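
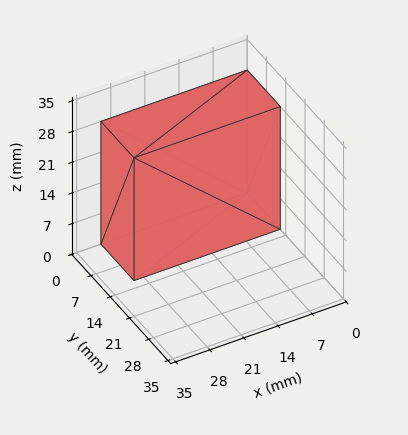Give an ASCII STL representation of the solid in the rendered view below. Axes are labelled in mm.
Reading the render: the shape is a rectangular box, roughly 30 × 12 mm footprint and 28 mm tall (dimensions read to the nearest mm from the axis ticks). For the STL, each face is triangulated and given an outward normal.

solid part
  facet normal 0.0000 0.0000 -1.0000
    outer loop
      vertex 30.000 12.000 0.000
      vertex 30.000 0.000 0.000
      vertex 0.000 0.000 0.000
    endloop
  endfacet
  facet normal 0.0000 0.0000 -1.0000
    outer loop
      vertex 0.000 12.000 0.000
      vertex 30.000 12.000 0.000
      vertex 0.000 0.000 0.000
    endloop
  endfacet
  facet normal 0.0000 0.0000 1.0000
    outer loop
      vertex 0.000 0.000 28.000
      vertex 30.000 0.000 28.000
      vertex 30.000 12.000 28.000
    endloop
  endfacet
  facet normal 0.0000 0.0000 1.0000
    outer loop
      vertex 0.000 0.000 28.000
      vertex 30.000 12.000 28.000
      vertex 0.000 12.000 28.000
    endloop
  endfacet
  facet normal 0.0000 -1.0000 0.0000
    outer loop
      vertex 0.000 0.000 0.000
      vertex 30.000 0.000 0.000
      vertex 30.000 0.000 28.000
    endloop
  endfacet
  facet normal 0.0000 -1.0000 0.0000
    outer loop
      vertex 0.000 0.000 0.000
      vertex 30.000 0.000 28.000
      vertex 0.000 0.000 28.000
    endloop
  endfacet
  facet normal 0.0000 1.0000 0.0000
    outer loop
      vertex 30.000 12.000 28.000
      vertex 30.000 12.000 0.000
      vertex 0.000 12.000 0.000
    endloop
  endfacet
  facet normal 0.0000 1.0000 0.0000
    outer loop
      vertex 0.000 12.000 28.000
      vertex 30.000 12.000 28.000
      vertex 0.000 12.000 0.000
    endloop
  endfacet
  facet normal -1.0000 0.0000 0.0000
    outer loop
      vertex 0.000 12.000 28.000
      vertex 0.000 12.000 0.000
      vertex 0.000 0.000 0.000
    endloop
  endfacet
  facet normal -1.0000 0.0000 0.0000
    outer loop
      vertex 0.000 0.000 28.000
      vertex 0.000 12.000 28.000
      vertex 0.000 0.000 0.000
    endloop
  endfacet
  facet normal 1.0000 0.0000 0.0000
    outer loop
      vertex 30.000 0.000 0.000
      vertex 30.000 12.000 0.000
      vertex 30.000 12.000 28.000
    endloop
  endfacet
  facet normal 1.0000 0.0000 0.0000
    outer loop
      vertex 30.000 0.000 0.000
      vertex 30.000 12.000 28.000
      vertex 30.000 0.000 28.000
    endloop
  endfacet
endsolid part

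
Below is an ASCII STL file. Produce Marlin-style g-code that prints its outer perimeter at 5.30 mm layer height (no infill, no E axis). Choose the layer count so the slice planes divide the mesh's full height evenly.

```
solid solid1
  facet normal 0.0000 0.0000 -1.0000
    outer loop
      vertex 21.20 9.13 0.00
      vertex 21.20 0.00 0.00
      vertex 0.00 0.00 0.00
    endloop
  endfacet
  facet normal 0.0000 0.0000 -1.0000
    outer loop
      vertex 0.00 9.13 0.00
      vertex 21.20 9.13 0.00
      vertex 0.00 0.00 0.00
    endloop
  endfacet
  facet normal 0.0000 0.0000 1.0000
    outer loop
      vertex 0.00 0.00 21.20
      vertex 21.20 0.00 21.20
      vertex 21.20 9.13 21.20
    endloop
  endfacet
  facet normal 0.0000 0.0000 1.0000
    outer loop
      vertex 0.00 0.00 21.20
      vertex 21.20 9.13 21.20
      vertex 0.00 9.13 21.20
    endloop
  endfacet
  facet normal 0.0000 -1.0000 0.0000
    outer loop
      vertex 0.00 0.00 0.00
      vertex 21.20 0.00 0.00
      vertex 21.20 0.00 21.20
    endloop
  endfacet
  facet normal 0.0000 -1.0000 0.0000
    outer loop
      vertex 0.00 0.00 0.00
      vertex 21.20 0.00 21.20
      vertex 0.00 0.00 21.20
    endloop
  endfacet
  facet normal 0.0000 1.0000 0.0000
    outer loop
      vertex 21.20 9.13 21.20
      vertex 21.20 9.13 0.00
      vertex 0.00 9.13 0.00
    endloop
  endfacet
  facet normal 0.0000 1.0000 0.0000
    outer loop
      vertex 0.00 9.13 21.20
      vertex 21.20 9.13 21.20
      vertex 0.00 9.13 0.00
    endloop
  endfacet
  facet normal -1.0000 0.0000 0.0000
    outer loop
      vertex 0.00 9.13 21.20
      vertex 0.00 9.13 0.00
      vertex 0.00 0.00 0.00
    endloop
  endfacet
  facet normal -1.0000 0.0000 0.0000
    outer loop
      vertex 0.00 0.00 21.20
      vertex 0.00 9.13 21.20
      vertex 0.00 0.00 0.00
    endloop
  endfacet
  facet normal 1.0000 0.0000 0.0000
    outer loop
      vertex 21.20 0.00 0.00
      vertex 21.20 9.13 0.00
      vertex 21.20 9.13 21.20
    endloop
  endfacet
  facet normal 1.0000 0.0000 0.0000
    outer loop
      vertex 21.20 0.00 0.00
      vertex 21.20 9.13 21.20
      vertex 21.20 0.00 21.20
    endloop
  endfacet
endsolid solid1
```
; perimeter-only toolpath
G21 ; units = mm
G90 ; absolute positioning
G28 ; home
; layer 1
G0 Z5.30
G0 X0.00 Y0.00
G1 X21.20 Y0.00
G1 X21.20 Y9.13
G1 X0.00 Y9.13
G1 X0.00 Y0.00
; layer 2
G0 Z10.60
G0 X0.00 Y0.00
G1 X21.20 Y0.00
G1 X21.20 Y9.13
G1 X0.00 Y9.13
G1 X0.00 Y0.00
; layer 3
G0 Z15.90
G0 X0.00 Y0.00
G1 X21.20 Y0.00
G1 X21.20 Y9.13
G1 X0.00 Y9.13
G1 X0.00 Y0.00
; layer 4
G0 Z21.20
G0 X0.00 Y0.00
G1 X21.20 Y0.00
G1 X21.20 Y9.13
G1 X0.00 Y9.13
G1 X0.00 Y0.00
M2 ; end

The solid is a rectangular box, roughly 21.2 × 9.13 mm footprint and 21.2 mm tall. Slicing at Δz = 5.30 mm — 4 equal slices spanning the solid's height, so layer i sits at z = i·h/4 — gives 4 non-empty perimeters. Each is a 4-segment closed polygon; G0 lifts to the layer z and rapids to the start vertex, then G1 traces the edges.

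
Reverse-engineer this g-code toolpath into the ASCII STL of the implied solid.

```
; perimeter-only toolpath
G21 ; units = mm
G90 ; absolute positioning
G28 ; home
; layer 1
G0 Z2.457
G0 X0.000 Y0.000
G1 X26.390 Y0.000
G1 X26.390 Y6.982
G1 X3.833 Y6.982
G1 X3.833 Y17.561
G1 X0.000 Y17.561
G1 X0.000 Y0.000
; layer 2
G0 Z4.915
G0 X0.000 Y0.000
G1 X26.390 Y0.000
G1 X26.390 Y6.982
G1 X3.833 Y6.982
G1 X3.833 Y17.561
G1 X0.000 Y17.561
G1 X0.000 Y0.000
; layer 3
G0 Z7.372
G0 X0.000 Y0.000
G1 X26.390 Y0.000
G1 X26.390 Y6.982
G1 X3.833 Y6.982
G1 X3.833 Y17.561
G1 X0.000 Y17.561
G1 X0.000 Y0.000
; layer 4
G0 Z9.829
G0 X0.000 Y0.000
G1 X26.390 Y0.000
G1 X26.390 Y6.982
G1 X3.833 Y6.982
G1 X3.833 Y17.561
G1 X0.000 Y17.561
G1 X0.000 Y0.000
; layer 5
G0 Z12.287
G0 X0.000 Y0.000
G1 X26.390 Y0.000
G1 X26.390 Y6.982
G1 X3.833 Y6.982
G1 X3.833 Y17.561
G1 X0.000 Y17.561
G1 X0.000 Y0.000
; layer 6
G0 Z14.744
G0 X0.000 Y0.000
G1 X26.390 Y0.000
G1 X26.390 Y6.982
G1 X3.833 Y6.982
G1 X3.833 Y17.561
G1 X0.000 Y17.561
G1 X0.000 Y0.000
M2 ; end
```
solid part
  facet normal 0.0000 0.0000 -1.0000
    outer loop
      vertex 26.390 6.982 0.000
      vertex 26.390 0.000 0.000
      vertex 0.000 0.000 0.000
    endloop
  endfacet
  facet normal 0.0000 0.0000 -1.0000
    outer loop
      vertex 3.833 6.982 0.000
      vertex 26.390 6.982 0.000
      vertex 0.000 0.000 0.000
    endloop
  endfacet
  facet normal 0.0000 0.0000 -1.0000
    outer loop
      vertex 3.833 17.561 0.000
      vertex 3.833 6.982 0.000
      vertex 0.000 0.000 0.000
    endloop
  endfacet
  facet normal 0.0000 0.0000 -1.0000
    outer loop
      vertex 0.000 17.561 0.000
      vertex 3.833 17.561 0.000
      vertex 0.000 0.000 0.000
    endloop
  endfacet
  facet normal 0.0000 0.0000 1.0000
    outer loop
      vertex 0.000 0.000 14.744
      vertex 26.390 0.000 14.744
      vertex 26.390 6.982 14.744
    endloop
  endfacet
  facet normal 0.0000 0.0000 1.0000
    outer loop
      vertex 0.000 0.000 14.744
      vertex 26.390 6.982 14.744
      vertex 3.833 6.982 14.744
    endloop
  endfacet
  facet normal 0.0000 0.0000 1.0000
    outer loop
      vertex 0.000 0.000 14.744
      vertex 3.833 6.982 14.744
      vertex 3.833 17.561 14.744
    endloop
  endfacet
  facet normal 0.0000 0.0000 1.0000
    outer loop
      vertex 0.000 0.000 14.744
      vertex 3.833 17.561 14.744
      vertex 0.000 17.561 14.744
    endloop
  endfacet
  facet normal 0.0000 -1.0000 0.0000
    outer loop
      vertex 0.000 0.000 0.000
      vertex 26.390 0.000 0.000
      vertex 26.390 0.000 14.744
    endloop
  endfacet
  facet normal 0.0000 -1.0000 0.0000
    outer loop
      vertex 0.000 0.000 0.000
      vertex 26.390 0.000 14.744
      vertex 0.000 0.000 14.744
    endloop
  endfacet
  facet normal 1.0000 0.0000 0.0000
    outer loop
      vertex 26.390 0.000 0.000
      vertex 26.390 6.982 0.000
      vertex 26.390 6.982 14.744
    endloop
  endfacet
  facet normal 1.0000 0.0000 0.0000
    outer loop
      vertex 26.390 0.000 0.000
      vertex 26.390 6.982 14.744
      vertex 26.390 0.000 14.744
    endloop
  endfacet
  facet normal 0.0000 1.0000 0.0000
    outer loop
      vertex 26.390 6.982 0.000
      vertex 3.833 6.982 0.000
      vertex 3.833 6.982 14.744
    endloop
  endfacet
  facet normal 0.0000 1.0000 0.0000
    outer loop
      vertex 26.390 6.982 0.000
      vertex 3.833 6.982 14.744
      vertex 26.390 6.982 14.744
    endloop
  endfacet
  facet normal 1.0000 0.0000 0.0000
    outer loop
      vertex 3.833 6.982 0.000
      vertex 3.833 17.561 0.000
      vertex 3.833 17.561 14.744
    endloop
  endfacet
  facet normal 1.0000 0.0000 0.0000
    outer loop
      vertex 3.833 6.982 0.000
      vertex 3.833 17.561 14.744
      vertex 3.833 6.982 14.744
    endloop
  endfacet
  facet normal 0.0000 1.0000 0.0000
    outer loop
      vertex 3.833 17.561 0.000
      vertex 0.000 17.561 0.000
      vertex 0.000 17.561 14.744
    endloop
  endfacet
  facet normal 0.0000 1.0000 0.0000
    outer loop
      vertex 3.833 17.561 0.000
      vertex 0.000 17.561 14.744
      vertex 3.833 17.561 14.744
    endloop
  endfacet
  facet normal -1.0000 0.0000 0.0000
    outer loop
      vertex 0.000 17.561 0.000
      vertex 0.000 0.000 0.000
      vertex 0.000 0.000 14.744
    endloop
  endfacet
  facet normal -1.0000 0.0000 0.0000
    outer loop
      vertex 0.000 17.561 0.000
      vertex 0.000 0.000 14.744
      vertex 0.000 17.561 14.744
    endloop
  endfacet
endsolid part

The G0 Z moves step by Δz≈2.457 mm. Every layer's G1 loop is the same polygon, so the solid is a straight extrusion of it from z=0 to z≈14.7. Closing with flat bottom and top caps and triangulating gives 20 facets — an L-shaped prism: outer 26.4 × 17.6 mm, arm thicknesses ≈ 6.98 mm (horizontal) and 3.83 mm (vertical), extruded 14.7 mm in z.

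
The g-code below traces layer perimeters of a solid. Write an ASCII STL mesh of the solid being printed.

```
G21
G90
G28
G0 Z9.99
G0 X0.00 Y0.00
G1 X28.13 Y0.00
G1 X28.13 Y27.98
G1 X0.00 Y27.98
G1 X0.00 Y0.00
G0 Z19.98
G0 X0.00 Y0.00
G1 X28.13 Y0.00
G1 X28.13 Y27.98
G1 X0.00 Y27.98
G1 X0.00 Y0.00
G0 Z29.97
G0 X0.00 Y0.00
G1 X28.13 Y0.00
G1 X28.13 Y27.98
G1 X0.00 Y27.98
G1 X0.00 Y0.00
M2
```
solid part
  facet normal 0.0000 0.0000 -1.0000
    outer loop
      vertex 28.13 27.98 0.00
      vertex 28.13 0.00 0.00
      vertex 0.00 0.00 0.00
    endloop
  endfacet
  facet normal 0.0000 0.0000 -1.0000
    outer loop
      vertex 0.00 27.98 0.00
      vertex 28.13 27.98 0.00
      vertex 0.00 0.00 0.00
    endloop
  endfacet
  facet normal 0.0000 0.0000 1.0000
    outer loop
      vertex 0.00 0.00 29.97
      vertex 28.13 0.00 29.97
      vertex 28.13 27.98 29.97
    endloop
  endfacet
  facet normal 0.0000 0.0000 1.0000
    outer loop
      vertex 0.00 0.00 29.97
      vertex 28.13 27.98 29.97
      vertex 0.00 27.98 29.97
    endloop
  endfacet
  facet normal 0.0000 -1.0000 0.0000
    outer loop
      vertex 0.00 0.00 0.00
      vertex 28.13 0.00 0.00
      vertex 28.13 0.00 29.97
    endloop
  endfacet
  facet normal 0.0000 -1.0000 0.0000
    outer loop
      vertex 0.00 0.00 0.00
      vertex 28.13 0.00 29.97
      vertex 0.00 0.00 29.97
    endloop
  endfacet
  facet normal 0.0000 1.0000 0.0000
    outer loop
      vertex 28.13 27.98 29.97
      vertex 28.13 27.98 0.00
      vertex 0.00 27.98 0.00
    endloop
  endfacet
  facet normal 0.0000 1.0000 0.0000
    outer loop
      vertex 0.00 27.98 29.97
      vertex 28.13 27.98 29.97
      vertex 0.00 27.98 0.00
    endloop
  endfacet
  facet normal -1.0000 0.0000 0.0000
    outer loop
      vertex 0.00 27.98 29.97
      vertex 0.00 27.98 0.00
      vertex 0.00 0.00 0.00
    endloop
  endfacet
  facet normal -1.0000 0.0000 0.0000
    outer loop
      vertex 0.00 0.00 29.97
      vertex 0.00 27.98 29.97
      vertex 0.00 0.00 0.00
    endloop
  endfacet
  facet normal 1.0000 0.0000 0.0000
    outer loop
      vertex 28.13 0.00 0.00
      vertex 28.13 27.98 0.00
      vertex 28.13 27.98 29.97
    endloop
  endfacet
  facet normal 1.0000 0.0000 0.0000
    outer loop
      vertex 28.13 0.00 0.00
      vertex 28.13 27.98 29.97
      vertex 28.13 0.00 29.97
    endloop
  endfacet
endsolid part

The G0 Z moves step by Δz≈9.99 mm. Every layer's G1 loop is the same polygon, so the solid is a straight extrusion of it from z=0 to z≈30. Closing with flat bottom and top caps and triangulating gives 12 facets — a rectangular box, roughly 28.1 × 28 mm footprint and 30 mm tall.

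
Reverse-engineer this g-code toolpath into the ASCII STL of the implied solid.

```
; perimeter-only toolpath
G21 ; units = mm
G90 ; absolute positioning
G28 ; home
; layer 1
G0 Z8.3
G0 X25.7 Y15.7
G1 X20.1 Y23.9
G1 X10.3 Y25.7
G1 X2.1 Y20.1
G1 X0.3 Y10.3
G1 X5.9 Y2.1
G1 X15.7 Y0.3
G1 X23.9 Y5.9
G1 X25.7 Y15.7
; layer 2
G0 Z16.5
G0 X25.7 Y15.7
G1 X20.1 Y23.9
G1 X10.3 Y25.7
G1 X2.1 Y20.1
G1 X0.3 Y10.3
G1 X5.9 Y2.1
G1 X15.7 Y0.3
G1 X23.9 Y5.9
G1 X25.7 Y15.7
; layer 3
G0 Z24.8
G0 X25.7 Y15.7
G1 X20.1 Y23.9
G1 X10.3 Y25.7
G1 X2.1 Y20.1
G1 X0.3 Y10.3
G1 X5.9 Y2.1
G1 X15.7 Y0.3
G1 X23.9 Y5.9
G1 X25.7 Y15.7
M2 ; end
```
solid part
  facet normal 0.0000 0.0000 -1.0000
    outer loop
      vertex 10.3 25.7 0.0
      vertex 20.1 23.9 0.0
      vertex 25.7 15.7 0.0
    endloop
  endfacet
  facet normal 0.0000 0.0000 -1.0000
    outer loop
      vertex 2.1 20.1 0.0
      vertex 10.3 25.7 0.0
      vertex 25.7 15.7 0.0
    endloop
  endfacet
  facet normal 0.0000 0.0000 -1.0000
    outer loop
      vertex 0.3 10.3 0.0
      vertex 2.1 20.1 0.0
      vertex 25.7 15.7 0.0
    endloop
  endfacet
  facet normal 0.0000 0.0000 -1.0000
    outer loop
      vertex 5.9 2.1 0.0
      vertex 0.3 10.3 0.0
      vertex 25.7 15.7 0.0
    endloop
  endfacet
  facet normal 0.0000 0.0000 -1.0000
    outer loop
      vertex 15.7 0.3 0.0
      vertex 5.9 2.1 0.0
      vertex 25.7 15.7 0.0
    endloop
  endfacet
  facet normal 0.0000 0.0000 -1.0000
    outer loop
      vertex 23.9 5.9 0.0
      vertex 15.7 0.3 0.0
      vertex 25.7 15.7 0.0
    endloop
  endfacet
  facet normal 0.0000 0.0000 1.0000
    outer loop
      vertex 25.7 15.7 24.8
      vertex 20.1 23.9 24.8
      vertex 10.3 25.7 24.8
    endloop
  endfacet
  facet normal 0.0000 0.0000 1.0000
    outer loop
      vertex 25.7 15.7 24.8
      vertex 10.3 25.7 24.8
      vertex 2.1 20.1 24.8
    endloop
  endfacet
  facet normal 0.0000 0.0000 1.0000
    outer loop
      vertex 25.7 15.7 24.8
      vertex 2.1 20.1 24.8
      vertex 0.3 10.3 24.8
    endloop
  endfacet
  facet normal 0.0000 0.0000 1.0000
    outer loop
      vertex 25.7 15.7 24.8
      vertex 0.3 10.3 24.8
      vertex 5.9 2.1 24.8
    endloop
  endfacet
  facet normal 0.0000 0.0000 1.0000
    outer loop
      vertex 25.7 15.7 24.8
      vertex 5.9 2.1 24.8
      vertex 15.7 0.3 24.8
    endloop
  endfacet
  facet normal 0.0000 0.0000 1.0000
    outer loop
      vertex 25.7 15.7 24.8
      vertex 15.7 0.3 24.8
      vertex 23.9 5.9 24.8
    endloop
  endfacet
  facet normal 0.8258 0.5640 0.0000
    outer loop
      vertex 25.7 15.7 0.0
      vertex 20.1 23.9 0.0
      vertex 20.1 23.9 24.8
    endloop
  endfacet
  facet normal 0.8258 0.5640 0.0000
    outer loop
      vertex 25.7 15.7 0.0
      vertex 20.1 23.9 24.8
      vertex 25.7 15.7 24.8
    endloop
  endfacet
  facet normal 0.1807 0.9835 0.0000
    outer loop
      vertex 20.1 23.9 0.0
      vertex 10.3 25.7 0.0
      vertex 10.3 25.7 24.8
    endloop
  endfacet
  facet normal 0.1807 0.9835 0.0000
    outer loop
      vertex 20.1 23.9 0.0
      vertex 10.3 25.7 24.8
      vertex 20.1 23.9 24.8
    endloop
  endfacet
  facet normal -0.5640 0.8258 0.0000
    outer loop
      vertex 10.3 25.7 0.0
      vertex 2.1 20.1 0.0
      vertex 2.1 20.1 24.8
    endloop
  endfacet
  facet normal -0.5640 0.8258 0.0000
    outer loop
      vertex 10.3 25.7 0.0
      vertex 2.1 20.1 24.8
      vertex 10.3 25.7 24.8
    endloop
  endfacet
  facet normal -0.9835 0.1807 0.0000
    outer loop
      vertex 2.1 20.1 0.0
      vertex 0.3 10.3 0.0
      vertex 0.3 10.3 24.8
    endloop
  endfacet
  facet normal -0.9835 0.1807 0.0000
    outer loop
      vertex 2.1 20.1 0.0
      vertex 0.3 10.3 24.8
      vertex 2.1 20.1 24.8
    endloop
  endfacet
  facet normal -0.8258 -0.5640 0.0000
    outer loop
      vertex 0.3 10.3 0.0
      vertex 5.9 2.1 0.0
      vertex 5.9 2.1 24.8
    endloop
  endfacet
  facet normal -0.8258 -0.5640 0.0000
    outer loop
      vertex 0.3 10.3 0.0
      vertex 5.9 2.1 24.8
      vertex 0.3 10.3 24.8
    endloop
  endfacet
  facet normal -0.1807 -0.9835 0.0000
    outer loop
      vertex 5.9 2.1 0.0
      vertex 15.7 0.3 0.0
      vertex 15.7 0.3 24.8
    endloop
  endfacet
  facet normal -0.1807 -0.9835 0.0000
    outer loop
      vertex 5.9 2.1 0.0
      vertex 15.7 0.3 24.8
      vertex 5.9 2.1 24.8
    endloop
  endfacet
  facet normal 0.5640 -0.8258 0.0000
    outer loop
      vertex 15.7 0.3 0.0
      vertex 23.9 5.9 0.0
      vertex 23.9 5.9 24.8
    endloop
  endfacet
  facet normal 0.5640 -0.8258 0.0000
    outer loop
      vertex 15.7 0.3 0.0
      vertex 23.9 5.9 24.8
      vertex 15.7 0.3 24.8
    endloop
  endfacet
  facet normal 0.9835 -0.1807 0.0000
    outer loop
      vertex 23.9 5.9 0.0
      vertex 25.7 15.7 0.0
      vertex 25.7 15.7 24.8
    endloop
  endfacet
  facet normal 0.9835 -0.1807 0.0000
    outer loop
      vertex 23.9 5.9 0.0
      vertex 25.7 15.7 24.8
      vertex 23.9 5.9 24.8
    endloop
  endfacet
endsolid part

The G0 Z moves step by Δz≈8.3 mm. Every layer's G1 loop is the same polygon, so the solid is a straight extrusion of it from z=0 to z≈24.8. Closing with flat bottom and top caps and triangulating gives 28 facets — a regular 8-sided prism (a cylinder approximated with 8 flat sides), circumscribed radius ≈ 13 mm, height ≈ 24.8 mm.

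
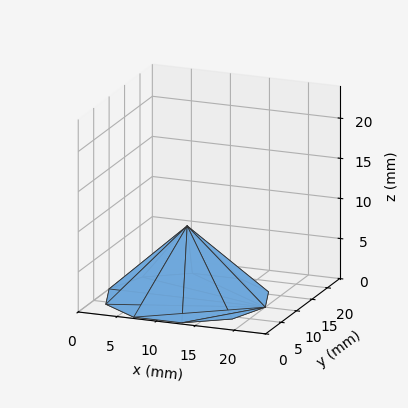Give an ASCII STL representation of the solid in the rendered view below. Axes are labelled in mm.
Reading the render: the shape is a regular 10-sided pyramid, base circumscribed radius ≈ 10 mm, apex at z ≈ 9 mm (dimensions read to the nearest mm from the axis ticks). For the STL, each face is triangulated and given an outward normal.

solid part
  facet normal 0.0000 0.0000 -1.0000
    outer loop
      vertex 13.09 19.51 0.00
      vertex 18.09 15.88 0.00
      vertex 20.00 10.00 0.00
    endloop
  endfacet
  facet normal 0.0000 0.0000 -1.0000
    outer loop
      vertex 6.91 19.51 0.00
      vertex 13.09 19.51 0.00
      vertex 20.00 10.00 0.00
    endloop
  endfacet
  facet normal 0.0000 0.0000 -1.0000
    outer loop
      vertex 1.91 15.88 0.00
      vertex 6.91 19.51 0.00
      vertex 20.00 10.00 0.00
    endloop
  endfacet
  facet normal 0.0000 0.0000 -1.0000
    outer loop
      vertex 0.00 10.00 0.00
      vertex 1.91 15.88 0.00
      vertex 20.00 10.00 0.00
    endloop
  endfacet
  facet normal 0.0000 0.0000 -1.0000
    outer loop
      vertex 1.91 4.12 0.00
      vertex 0.00 10.00 0.00
      vertex 20.00 10.00 0.00
    endloop
  endfacet
  facet normal 0.0000 0.0000 -1.0000
    outer loop
      vertex 6.91 0.49 0.00
      vertex 1.91 4.12 0.00
      vertex 20.00 10.00 0.00
    endloop
  endfacet
  facet normal 0.0000 0.0000 -1.0000
    outer loop
      vertex 13.09 0.49 0.00
      vertex 6.91 0.49 0.00
      vertex 20.00 10.00 0.00
    endloop
  endfacet
  facet normal 0.0000 0.0000 -1.0000
    outer loop
      vertex 18.09 4.12 0.00
      vertex 13.09 0.49 0.00
      vertex 20.00 10.00 0.00
    endloop
  endfacet
  facet normal 0.6537 0.2123 0.7263
    outer loop
      vertex 20.00 10.00 0.00
      vertex 18.09 15.88 0.00
      vertex 10.00 10.00 9.00
    endloop
  endfacet
  facet normal 0.4038 0.5562 0.7264
    outer loop
      vertex 18.09 15.88 0.00
      vertex 13.09 19.51 0.00
      vertex 10.00 10.00 9.00
    endloop
  endfacet
  facet normal 0.0000 0.6874 0.7263
    outer loop
      vertex 13.09 19.51 0.00
      vertex 6.91 19.51 0.00
      vertex 10.00 10.00 9.00
    endloop
  endfacet
  facet normal -0.4038 0.5562 0.7264
    outer loop
      vertex 6.91 19.51 0.00
      vertex 1.91 15.88 0.00
      vertex 10.00 10.00 9.00
    endloop
  endfacet
  facet normal -0.6537 0.2123 0.7263
    outer loop
      vertex 1.91 15.88 0.00
      vertex 0.00 10.00 0.00
      vertex 10.00 10.00 9.00
    endloop
  endfacet
  facet normal -0.6537 -0.2123 0.7263
    outer loop
      vertex 0.00 10.00 0.00
      vertex 1.91 4.12 0.00
      vertex 10.00 10.00 9.00
    endloop
  endfacet
  facet normal -0.4038 -0.5562 0.7264
    outer loop
      vertex 1.91 4.12 0.00
      vertex 6.91 0.49 0.00
      vertex 10.00 10.00 9.00
    endloop
  endfacet
  facet normal 0.0000 -0.6874 0.7263
    outer loop
      vertex 6.91 0.49 0.00
      vertex 13.09 0.49 0.00
      vertex 10.00 10.00 9.00
    endloop
  endfacet
  facet normal 0.4038 -0.5562 0.7264
    outer loop
      vertex 13.09 0.49 0.00
      vertex 18.09 4.12 0.00
      vertex 10.00 10.00 9.00
    endloop
  endfacet
  facet normal 0.6537 -0.2123 0.7263
    outer loop
      vertex 18.09 4.12 0.00
      vertex 20.00 10.00 0.00
      vertex 10.00 10.00 9.00
    endloop
  endfacet
endsolid part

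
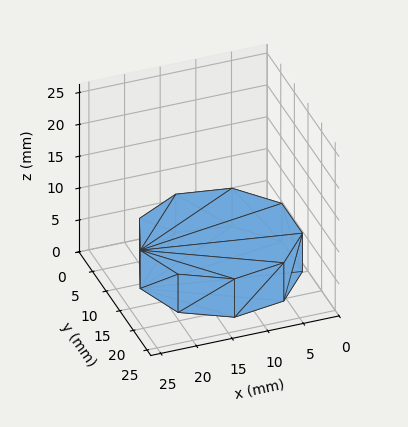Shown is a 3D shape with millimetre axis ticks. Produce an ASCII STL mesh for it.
Reading the render: the shape is a regular 9-sided prism (a cylinder approximated with 9 flat sides), circumscribed radius ≈ 11 mm, height ≈ 6 mm (dimensions read to the nearest mm from the axis ticks). For the STL, each face is triangulated and given an outward normal.

solid part
  facet normal 0.0000 0.0000 -1.0000
    outer loop
      vertex 12.9 21.8 0.0
      vertex 19.4 18.1 0.0
      vertex 22.0 11.0 0.0
    endloop
  endfacet
  facet normal 0.0000 0.0000 -1.0000
    outer loop
      vertex 5.5 20.5 0.0
      vertex 12.9 21.8 0.0
      vertex 22.0 11.0 0.0
    endloop
  endfacet
  facet normal 0.0000 0.0000 -1.0000
    outer loop
      vertex 0.7 14.8 0.0
      vertex 5.5 20.5 0.0
      vertex 22.0 11.0 0.0
    endloop
  endfacet
  facet normal 0.0000 0.0000 -1.0000
    outer loop
      vertex 0.7 7.2 0.0
      vertex 0.7 14.8 0.0
      vertex 22.0 11.0 0.0
    endloop
  endfacet
  facet normal 0.0000 0.0000 -1.0000
    outer loop
      vertex 5.5 1.5 0.0
      vertex 0.7 7.2 0.0
      vertex 22.0 11.0 0.0
    endloop
  endfacet
  facet normal 0.0000 0.0000 -1.0000
    outer loop
      vertex 12.9 0.2 0.0
      vertex 5.5 1.5 0.0
      vertex 22.0 11.0 0.0
    endloop
  endfacet
  facet normal 0.0000 0.0000 -1.0000
    outer loop
      vertex 19.4 3.9 0.0
      vertex 12.9 0.2 0.0
      vertex 22.0 11.0 0.0
    endloop
  endfacet
  facet normal 0.0000 0.0000 1.0000
    outer loop
      vertex 22.0 11.0 6.0
      vertex 19.4 18.1 6.0
      vertex 12.9 21.8 6.0
    endloop
  endfacet
  facet normal 0.0000 0.0000 1.0000
    outer loop
      vertex 22.0 11.0 6.0
      vertex 12.9 21.8 6.0
      vertex 5.5 20.5 6.0
    endloop
  endfacet
  facet normal 0.0000 0.0000 1.0000
    outer loop
      vertex 22.0 11.0 6.0
      vertex 5.5 20.5 6.0
      vertex 0.7 14.8 6.0
    endloop
  endfacet
  facet normal 0.0000 0.0000 1.0000
    outer loop
      vertex 22.0 11.0 6.0
      vertex 0.7 14.8 6.0
      vertex 0.7 7.2 6.0
    endloop
  endfacet
  facet normal 0.0000 0.0000 1.0000
    outer loop
      vertex 22.0 11.0 6.0
      vertex 0.7 7.2 6.0
      vertex 5.5 1.5 6.0
    endloop
  endfacet
  facet normal 0.0000 0.0000 1.0000
    outer loop
      vertex 22.0 11.0 6.0
      vertex 5.5 1.5 6.0
      vertex 12.9 0.2 6.0
    endloop
  endfacet
  facet normal 0.0000 0.0000 1.0000
    outer loop
      vertex 22.0 11.0 6.0
      vertex 12.9 0.2 6.0
      vertex 19.4 3.9 6.0
    endloop
  endfacet
  facet normal 0.9390 0.3439 0.0000
    outer loop
      vertex 22.0 11.0 0.0
      vertex 19.4 18.1 0.0
      vertex 19.4 18.1 6.0
    endloop
  endfacet
  facet normal 0.9390 0.3439 0.0000
    outer loop
      vertex 22.0 11.0 0.0
      vertex 19.4 18.1 6.0
      vertex 22.0 11.0 6.0
    endloop
  endfacet
  facet normal 0.4947 0.8691 0.0000
    outer loop
      vertex 19.4 18.1 0.0
      vertex 12.9 21.8 0.0
      vertex 12.9 21.8 6.0
    endloop
  endfacet
  facet normal 0.4947 0.8691 0.0000
    outer loop
      vertex 19.4 18.1 0.0
      vertex 12.9 21.8 6.0
      vertex 19.4 18.1 6.0
    endloop
  endfacet
  facet normal -0.1730 0.9849 0.0000
    outer loop
      vertex 12.9 21.8 0.0
      vertex 5.5 20.5 0.0
      vertex 5.5 20.5 6.0
    endloop
  endfacet
  facet normal -0.1730 0.9849 0.0000
    outer loop
      vertex 12.9 21.8 0.0
      vertex 5.5 20.5 6.0
      vertex 12.9 21.8 6.0
    endloop
  endfacet
  facet normal -0.7649 0.6441 0.0000
    outer loop
      vertex 5.5 20.5 0.0
      vertex 0.7 14.8 0.0
      vertex 0.7 14.8 6.0
    endloop
  endfacet
  facet normal -0.7649 0.6441 0.0000
    outer loop
      vertex 5.5 20.5 0.0
      vertex 0.7 14.8 6.0
      vertex 5.5 20.5 6.0
    endloop
  endfacet
  facet normal -1.0000 0.0000 0.0000
    outer loop
      vertex 0.7 14.8 0.0
      vertex 0.7 7.2 0.0
      vertex 0.7 7.2 6.0
    endloop
  endfacet
  facet normal -1.0000 0.0000 0.0000
    outer loop
      vertex 0.7 14.8 0.0
      vertex 0.7 7.2 6.0
      vertex 0.7 14.8 6.0
    endloop
  endfacet
  facet normal -0.7649 -0.6441 0.0000
    outer loop
      vertex 0.7 7.2 0.0
      vertex 5.5 1.5 0.0
      vertex 5.5 1.5 6.0
    endloop
  endfacet
  facet normal -0.7649 -0.6441 0.0000
    outer loop
      vertex 0.7 7.2 0.0
      vertex 5.5 1.5 6.0
      vertex 0.7 7.2 6.0
    endloop
  endfacet
  facet normal -0.1730 -0.9849 0.0000
    outer loop
      vertex 5.5 1.5 0.0
      vertex 12.9 0.2 0.0
      vertex 12.9 0.2 6.0
    endloop
  endfacet
  facet normal -0.1730 -0.9849 0.0000
    outer loop
      vertex 5.5 1.5 0.0
      vertex 12.9 0.2 6.0
      vertex 5.5 1.5 6.0
    endloop
  endfacet
  facet normal 0.4947 -0.8691 0.0000
    outer loop
      vertex 12.9 0.2 0.0
      vertex 19.4 3.9 0.0
      vertex 19.4 3.9 6.0
    endloop
  endfacet
  facet normal 0.4947 -0.8691 0.0000
    outer loop
      vertex 12.9 0.2 0.0
      vertex 19.4 3.9 6.0
      vertex 12.9 0.2 6.0
    endloop
  endfacet
  facet normal 0.9390 -0.3439 0.0000
    outer loop
      vertex 19.4 3.9 0.0
      vertex 22.0 11.0 0.0
      vertex 22.0 11.0 6.0
    endloop
  endfacet
  facet normal 0.9390 -0.3439 0.0000
    outer loop
      vertex 19.4 3.9 0.0
      vertex 22.0 11.0 6.0
      vertex 19.4 3.9 6.0
    endloop
  endfacet
endsolid part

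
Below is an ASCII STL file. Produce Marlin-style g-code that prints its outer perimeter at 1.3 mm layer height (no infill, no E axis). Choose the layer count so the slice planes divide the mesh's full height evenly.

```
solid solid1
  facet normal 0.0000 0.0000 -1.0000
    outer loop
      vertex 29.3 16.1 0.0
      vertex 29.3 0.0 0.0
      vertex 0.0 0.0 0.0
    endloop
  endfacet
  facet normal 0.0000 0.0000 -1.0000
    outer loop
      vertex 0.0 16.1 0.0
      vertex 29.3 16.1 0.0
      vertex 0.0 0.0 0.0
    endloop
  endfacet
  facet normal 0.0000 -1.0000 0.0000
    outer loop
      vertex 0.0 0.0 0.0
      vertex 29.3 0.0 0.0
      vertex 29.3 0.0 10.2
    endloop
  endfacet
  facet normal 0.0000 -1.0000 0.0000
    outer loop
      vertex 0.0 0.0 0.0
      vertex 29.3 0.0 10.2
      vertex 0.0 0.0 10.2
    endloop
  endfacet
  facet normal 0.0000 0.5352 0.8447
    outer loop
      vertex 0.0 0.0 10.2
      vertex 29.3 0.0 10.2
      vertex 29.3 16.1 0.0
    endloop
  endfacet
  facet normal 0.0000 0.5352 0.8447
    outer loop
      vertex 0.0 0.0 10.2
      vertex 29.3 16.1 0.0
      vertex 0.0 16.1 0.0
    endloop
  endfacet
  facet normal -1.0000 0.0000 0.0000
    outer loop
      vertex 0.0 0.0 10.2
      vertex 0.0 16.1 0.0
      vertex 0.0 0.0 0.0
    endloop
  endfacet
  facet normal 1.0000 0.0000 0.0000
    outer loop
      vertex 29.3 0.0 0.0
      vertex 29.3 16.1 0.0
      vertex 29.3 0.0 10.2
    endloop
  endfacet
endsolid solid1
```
; perimeter-only toolpath
G21 ; units = mm
G90 ; absolute positioning
G28 ; home
; layer 1
G0 Z1.3
G0 X0.0 Y0.0
G1 X29.3 Y0.0
G1 X29.3 Y14.1
G1 X0.0 Y14.1
G1 X0.0 Y0.0
; layer 2
G0 Z2.5
G0 X0.0 Y0.0
G1 X29.3 Y0.0
G1 X29.3 Y12.1
G1 X0.0 Y12.1
G1 X0.0 Y0.0
; layer 3
G0 Z3.8
G0 X0.0 Y0.0
G1 X29.3 Y0.0
G1 X29.3 Y10.1
G1 X0.0 Y10.1
G1 X0.0 Y0.0
; layer 4
G0 Z5.1
G0 X0.0 Y0.0
G1 X29.3 Y0.0
G1 X29.3 Y8.1
G1 X0.0 Y8.1
G1 X0.0 Y0.0
; layer 5
G0 Z6.4
G0 X0.0 Y0.0
G1 X29.3 Y0.0
G1 X29.3 Y6.0
G1 X0.0 Y6.0
G1 X0.0 Y0.0
; layer 6
G0 Z7.6
G0 X0.0 Y0.0
G1 X29.3 Y0.0
G1 X29.3 Y4.0
G1 X0.0 Y4.0
G1 X0.0 Y0.0
; layer 7
G0 Z8.9
G0 X0.0 Y0.0
G1 X29.3 Y0.0
G1 X29.3 Y2.0
G1 X0.0 Y2.0
G1 X0.0 Y0.0
M2 ; end

The solid is a wedge (ramp): 29.3 × 16.1 mm base, rising to 10.2 mm along the y=0 edge and sloping linearly to z=0 at y=16.1. Slicing at Δz = 1.3 mm — 8 equal slices spanning the solid's height, so layer i sits at z = i·h/8 — gives 7 non-empty perimeters. Each is a 4-segment closed polygon; G0 lifts to the layer z and rapids to the start vertex, then G1 traces the edges. The cross-section shrinks linearly with z (the slice at the apex is degenerate and omitted).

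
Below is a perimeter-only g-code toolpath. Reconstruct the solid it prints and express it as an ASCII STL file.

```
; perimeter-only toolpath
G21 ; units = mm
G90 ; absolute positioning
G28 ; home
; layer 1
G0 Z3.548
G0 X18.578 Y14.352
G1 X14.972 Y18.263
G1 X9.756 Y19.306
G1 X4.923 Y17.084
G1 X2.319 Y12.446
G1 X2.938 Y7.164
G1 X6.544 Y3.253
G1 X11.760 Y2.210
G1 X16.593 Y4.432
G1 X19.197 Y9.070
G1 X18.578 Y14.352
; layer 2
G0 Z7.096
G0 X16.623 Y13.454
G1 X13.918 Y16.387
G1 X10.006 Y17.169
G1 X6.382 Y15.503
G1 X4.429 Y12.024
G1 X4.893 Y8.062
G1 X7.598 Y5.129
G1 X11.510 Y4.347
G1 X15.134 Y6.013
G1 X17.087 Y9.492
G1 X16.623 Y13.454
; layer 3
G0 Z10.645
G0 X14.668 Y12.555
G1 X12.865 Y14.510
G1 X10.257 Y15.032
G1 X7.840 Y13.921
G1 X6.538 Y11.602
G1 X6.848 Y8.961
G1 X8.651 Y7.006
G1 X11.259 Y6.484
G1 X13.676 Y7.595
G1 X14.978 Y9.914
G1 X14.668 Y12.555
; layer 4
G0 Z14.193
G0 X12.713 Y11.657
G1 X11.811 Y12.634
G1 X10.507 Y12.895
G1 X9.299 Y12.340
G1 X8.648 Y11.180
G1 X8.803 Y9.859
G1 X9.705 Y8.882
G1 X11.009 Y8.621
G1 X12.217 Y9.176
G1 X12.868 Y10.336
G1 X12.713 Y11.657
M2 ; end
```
solid part
  facet normal 0.0000 0.0000 -1.0000
    outer loop
      vertex 9.505 21.443 0.000
      vertex 16.025 20.139 0.000
      vertex 20.533 15.251 0.000
    endloop
  endfacet
  facet normal 0.0000 0.0000 -1.0000
    outer loop
      vertex 3.464 18.666 0.000
      vertex 9.505 21.443 0.000
      vertex 20.533 15.251 0.000
    endloop
  endfacet
  facet normal 0.0000 0.0000 -1.0000
    outer loop
      vertex 0.209 12.868 0.000
      vertex 3.464 18.666 0.000
      vertex 20.533 15.251 0.000
    endloop
  endfacet
  facet normal 0.0000 0.0000 -1.0000
    outer loop
      vertex 0.983 6.265 0.000
      vertex 0.209 12.868 0.000
      vertex 20.533 15.251 0.000
    endloop
  endfacet
  facet normal 0.0000 0.0000 -1.0000
    outer loop
      vertex 5.491 1.377 0.000
      vertex 0.983 6.265 0.000
      vertex 20.533 15.251 0.000
    endloop
  endfacet
  facet normal 0.0000 0.0000 -1.0000
    outer loop
      vertex 12.011 0.073 0.000
      vertex 5.491 1.377 0.000
      vertex 20.533 15.251 0.000
    endloop
  endfacet
  facet normal 0.0000 0.0000 -1.0000
    outer loop
      vertex 18.052 2.850 0.000
      vertex 12.011 0.073 0.000
      vertex 20.533 15.251 0.000
    endloop
  endfacet
  facet normal 0.0000 0.0000 -1.0000
    outer loop
      vertex 21.307 8.648 0.000
      vertex 18.052 2.850 0.000
      vertex 20.533 15.251 0.000
    endloop
  endfacet
  facet normal 0.6368 0.5873 0.4996
    outer loop
      vertex 20.533 15.251 0.000
      vertex 16.025 20.139 0.000
      vertex 10.758 10.758 17.741
    endloop
  endfacet
  facet normal 0.1699 0.8494 0.4996
    outer loop
      vertex 16.025 20.139 0.000
      vertex 9.505 21.443 0.000
      vertex 10.758 10.758 17.741
    endloop
  endfacet
  facet normal -0.3618 0.7871 0.4996
    outer loop
      vertex 9.505 21.443 0.000
      vertex 3.464 18.666 0.000
      vertex 10.758 10.758 17.741
    endloop
  endfacet
  facet normal -0.7554 0.4241 0.4996
    outer loop
      vertex 3.464 18.666 0.000
      vertex 0.209 12.868 0.000
      vertex 10.758 10.758 17.741
    endloop
  endfacet
  facet normal -0.8604 -0.1009 0.4996
    outer loop
      vertex 0.209 12.868 0.000
      vertex 0.983 6.265 0.000
      vertex 10.758 10.758 17.741
    endloop
  endfacet
  facet normal -0.6368 -0.5873 0.4996
    outer loop
      vertex 0.983 6.265 0.000
      vertex 5.491 1.377 0.000
      vertex 10.758 10.758 17.741
    endloop
  endfacet
  facet normal -0.1699 -0.8494 0.4996
    outer loop
      vertex 5.491 1.377 0.000
      vertex 12.011 0.073 0.000
      vertex 10.758 10.758 17.741
    endloop
  endfacet
  facet normal 0.3618 -0.7871 0.4996
    outer loop
      vertex 12.011 0.073 0.000
      vertex 18.052 2.850 0.000
      vertex 10.758 10.758 17.741
    endloop
  endfacet
  facet normal 0.7554 -0.4241 0.4996
    outer loop
      vertex 18.052 2.850 0.000
      vertex 21.307 8.648 0.000
      vertex 10.758 10.758 17.741
    endloop
  endfacet
  facet normal 0.8604 0.1009 0.4996
    outer loop
      vertex 21.307 8.648 0.000
      vertex 20.533 15.251 0.000
      vertex 10.758 10.758 17.741
    endloop
  endfacet
endsolid part

The G0 Z moves step by Δz≈3.548 mm. The G1 loops shrink linearly with z, so the solid tapers from its base footprint up to z≈17.7. Closing with a flat bottom cap and the tapered top and triangulating gives 18 facets — a regular 10-sided pyramid, base circumscribed radius ≈ 10.8 mm, apex at z ≈ 17.7 mm.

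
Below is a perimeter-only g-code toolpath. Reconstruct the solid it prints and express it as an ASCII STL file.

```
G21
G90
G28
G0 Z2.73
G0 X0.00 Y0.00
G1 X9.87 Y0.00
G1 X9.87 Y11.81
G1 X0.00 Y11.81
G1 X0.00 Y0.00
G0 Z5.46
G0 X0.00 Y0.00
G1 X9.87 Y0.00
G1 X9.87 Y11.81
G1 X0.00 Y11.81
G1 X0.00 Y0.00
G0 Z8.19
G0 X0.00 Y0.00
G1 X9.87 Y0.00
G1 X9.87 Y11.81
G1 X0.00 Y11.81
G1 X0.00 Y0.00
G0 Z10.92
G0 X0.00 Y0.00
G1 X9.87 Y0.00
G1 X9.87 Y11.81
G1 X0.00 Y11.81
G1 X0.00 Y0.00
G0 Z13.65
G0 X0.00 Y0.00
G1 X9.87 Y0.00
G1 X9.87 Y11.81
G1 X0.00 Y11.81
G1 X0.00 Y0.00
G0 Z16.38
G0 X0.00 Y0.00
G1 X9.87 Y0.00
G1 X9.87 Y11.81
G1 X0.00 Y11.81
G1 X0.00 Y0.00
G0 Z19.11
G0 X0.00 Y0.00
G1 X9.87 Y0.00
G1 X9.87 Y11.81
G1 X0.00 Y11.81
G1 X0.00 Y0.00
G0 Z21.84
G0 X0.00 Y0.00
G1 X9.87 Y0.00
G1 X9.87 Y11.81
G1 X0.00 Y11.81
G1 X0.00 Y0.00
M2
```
solid part
  facet normal 0.0000 0.0000 -1.0000
    outer loop
      vertex 9.87 11.81 0.00
      vertex 9.87 0.00 0.00
      vertex 0.00 0.00 0.00
    endloop
  endfacet
  facet normal 0.0000 0.0000 -1.0000
    outer loop
      vertex 0.00 11.81 0.00
      vertex 9.87 11.81 0.00
      vertex 0.00 0.00 0.00
    endloop
  endfacet
  facet normal 0.0000 0.0000 1.0000
    outer loop
      vertex 0.00 0.00 21.84
      vertex 9.87 0.00 21.84
      vertex 9.87 11.81 21.84
    endloop
  endfacet
  facet normal 0.0000 0.0000 1.0000
    outer loop
      vertex 0.00 0.00 21.84
      vertex 9.87 11.81 21.84
      vertex 0.00 11.81 21.84
    endloop
  endfacet
  facet normal 0.0000 -1.0000 0.0000
    outer loop
      vertex 0.00 0.00 0.00
      vertex 9.87 0.00 0.00
      vertex 9.87 0.00 21.84
    endloop
  endfacet
  facet normal 0.0000 -1.0000 0.0000
    outer loop
      vertex 0.00 0.00 0.00
      vertex 9.87 0.00 21.84
      vertex 0.00 0.00 21.84
    endloop
  endfacet
  facet normal 0.0000 1.0000 0.0000
    outer loop
      vertex 9.87 11.81 21.84
      vertex 9.87 11.81 0.00
      vertex 0.00 11.81 0.00
    endloop
  endfacet
  facet normal 0.0000 1.0000 0.0000
    outer loop
      vertex 0.00 11.81 21.84
      vertex 9.87 11.81 21.84
      vertex 0.00 11.81 0.00
    endloop
  endfacet
  facet normal -1.0000 0.0000 0.0000
    outer loop
      vertex 0.00 11.81 21.84
      vertex 0.00 11.81 0.00
      vertex 0.00 0.00 0.00
    endloop
  endfacet
  facet normal -1.0000 0.0000 0.0000
    outer loop
      vertex 0.00 0.00 21.84
      vertex 0.00 11.81 21.84
      vertex 0.00 0.00 0.00
    endloop
  endfacet
  facet normal 1.0000 0.0000 0.0000
    outer loop
      vertex 9.87 0.00 0.00
      vertex 9.87 11.81 0.00
      vertex 9.87 11.81 21.84
    endloop
  endfacet
  facet normal 1.0000 0.0000 0.0000
    outer loop
      vertex 9.87 0.00 0.00
      vertex 9.87 11.81 21.84
      vertex 9.87 0.00 21.84
    endloop
  endfacet
endsolid part

The G0 Z moves step by Δz≈2.73 mm. Every layer's G1 loop is the same polygon, so the solid is a straight extrusion of it from z=0 to z≈21.8. Closing with flat bottom and top caps and triangulating gives 12 facets — a rectangular box, roughly 9.87 × 11.8 mm footprint and 21.8 mm tall.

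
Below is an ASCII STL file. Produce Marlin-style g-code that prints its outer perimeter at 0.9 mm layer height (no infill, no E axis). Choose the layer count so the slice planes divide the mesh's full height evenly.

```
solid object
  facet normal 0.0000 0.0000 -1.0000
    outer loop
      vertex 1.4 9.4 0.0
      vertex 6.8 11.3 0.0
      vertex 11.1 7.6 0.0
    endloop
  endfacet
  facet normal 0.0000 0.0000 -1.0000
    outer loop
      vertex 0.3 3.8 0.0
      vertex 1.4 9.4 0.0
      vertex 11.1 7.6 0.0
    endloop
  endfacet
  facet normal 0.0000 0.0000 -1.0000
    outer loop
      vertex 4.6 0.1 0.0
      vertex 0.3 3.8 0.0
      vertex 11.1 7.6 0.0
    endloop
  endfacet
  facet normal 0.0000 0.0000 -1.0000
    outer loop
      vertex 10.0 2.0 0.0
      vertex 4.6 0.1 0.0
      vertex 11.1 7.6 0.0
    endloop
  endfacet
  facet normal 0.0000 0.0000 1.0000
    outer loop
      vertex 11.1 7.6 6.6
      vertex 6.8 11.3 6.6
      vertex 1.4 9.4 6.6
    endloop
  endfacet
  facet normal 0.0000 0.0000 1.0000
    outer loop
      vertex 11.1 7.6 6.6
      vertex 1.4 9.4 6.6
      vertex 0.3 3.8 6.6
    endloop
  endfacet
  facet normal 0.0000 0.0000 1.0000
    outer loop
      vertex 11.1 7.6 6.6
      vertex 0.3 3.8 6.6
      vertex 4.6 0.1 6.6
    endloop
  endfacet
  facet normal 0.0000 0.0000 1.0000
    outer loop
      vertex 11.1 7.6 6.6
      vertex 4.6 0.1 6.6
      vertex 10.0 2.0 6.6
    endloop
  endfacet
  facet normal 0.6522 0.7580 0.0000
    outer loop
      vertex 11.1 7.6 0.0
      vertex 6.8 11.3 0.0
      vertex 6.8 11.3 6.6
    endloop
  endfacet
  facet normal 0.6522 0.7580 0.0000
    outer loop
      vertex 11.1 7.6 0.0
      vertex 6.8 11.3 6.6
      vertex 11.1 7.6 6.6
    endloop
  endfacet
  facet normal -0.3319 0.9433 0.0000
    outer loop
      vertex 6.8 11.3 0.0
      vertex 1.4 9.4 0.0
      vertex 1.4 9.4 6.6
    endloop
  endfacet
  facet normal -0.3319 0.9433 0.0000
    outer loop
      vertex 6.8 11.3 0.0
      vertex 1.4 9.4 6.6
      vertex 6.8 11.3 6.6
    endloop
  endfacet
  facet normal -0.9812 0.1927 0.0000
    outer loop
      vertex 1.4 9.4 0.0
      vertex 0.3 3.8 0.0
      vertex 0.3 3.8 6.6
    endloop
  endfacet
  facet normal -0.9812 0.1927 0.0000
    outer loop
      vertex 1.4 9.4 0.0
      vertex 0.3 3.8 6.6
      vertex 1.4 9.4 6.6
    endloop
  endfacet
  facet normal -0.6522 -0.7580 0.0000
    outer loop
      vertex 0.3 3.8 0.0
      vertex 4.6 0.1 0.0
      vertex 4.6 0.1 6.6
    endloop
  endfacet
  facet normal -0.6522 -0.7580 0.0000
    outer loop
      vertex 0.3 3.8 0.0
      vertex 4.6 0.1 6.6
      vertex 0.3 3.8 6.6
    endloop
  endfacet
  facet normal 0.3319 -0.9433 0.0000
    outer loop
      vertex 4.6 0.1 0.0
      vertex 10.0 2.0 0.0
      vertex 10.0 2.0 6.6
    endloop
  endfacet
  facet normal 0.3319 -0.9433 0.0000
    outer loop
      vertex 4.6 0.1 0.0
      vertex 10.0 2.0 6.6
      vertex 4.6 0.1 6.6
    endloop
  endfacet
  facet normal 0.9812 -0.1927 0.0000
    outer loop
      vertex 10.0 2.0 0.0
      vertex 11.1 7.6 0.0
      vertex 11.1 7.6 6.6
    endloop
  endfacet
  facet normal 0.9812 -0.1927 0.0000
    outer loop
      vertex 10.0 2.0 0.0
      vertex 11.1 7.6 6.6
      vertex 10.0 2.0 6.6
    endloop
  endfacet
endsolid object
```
; perimeter-only toolpath
G21 ; units = mm
G90 ; absolute positioning
G28 ; home
; layer 1
G0 Z0.9
G0 X11.1 Y7.6
G1 X6.8 Y11.3
G1 X1.4 Y9.4
G1 X0.3 Y3.8
G1 X4.6 Y0.1
G1 X10.0 Y2.0
G1 X11.1 Y7.6
; layer 2
G0 Z1.9
G0 X11.1 Y7.6
G1 X6.8 Y11.3
G1 X1.4 Y9.4
G1 X0.3 Y3.8
G1 X4.6 Y0.1
G1 X10.0 Y2.0
G1 X11.1 Y7.6
; layer 3
G0 Z2.8
G0 X11.1 Y7.6
G1 X6.8 Y11.3
G1 X1.4 Y9.4
G1 X0.3 Y3.8
G1 X4.6 Y0.1
G1 X10.0 Y2.0
G1 X11.1 Y7.6
; layer 4
G0 Z3.8
G0 X11.1 Y7.6
G1 X6.8 Y11.3
G1 X1.4 Y9.4
G1 X0.3 Y3.8
G1 X4.6 Y0.1
G1 X10.0 Y2.0
G1 X11.1 Y7.6
; layer 5
G0 Z4.7
G0 X11.1 Y7.6
G1 X6.8 Y11.3
G1 X1.4 Y9.4
G1 X0.3 Y3.8
G1 X4.6 Y0.1
G1 X10.0 Y2.0
G1 X11.1 Y7.6
; layer 6
G0 Z5.7
G0 X11.1 Y7.6
G1 X6.8 Y11.3
G1 X1.4 Y9.4
G1 X0.3 Y3.8
G1 X4.6 Y0.1
G1 X10.0 Y2.0
G1 X11.1 Y7.6
; layer 7
G0 Z6.6
G0 X11.1 Y7.6
G1 X6.8 Y11.3
G1 X1.4 Y9.4
G1 X0.3 Y3.8
G1 X4.6 Y0.1
G1 X10.0 Y2.0
G1 X11.1 Y7.6
M2 ; end

The solid is a regular 6-sided prism (a cylinder approximated with 6 flat sides), circumscribed radius ≈ 5.7 mm, height ≈ 6.6 mm. Slicing at Δz = 0.9 mm — 7 equal slices spanning the solid's height, so layer i sits at z = i·h/7 — gives 7 non-empty perimeters. Each is a 6-segment closed polygon; G0 lifts to the layer z and rapids to the start vertex, then G1 traces the edges.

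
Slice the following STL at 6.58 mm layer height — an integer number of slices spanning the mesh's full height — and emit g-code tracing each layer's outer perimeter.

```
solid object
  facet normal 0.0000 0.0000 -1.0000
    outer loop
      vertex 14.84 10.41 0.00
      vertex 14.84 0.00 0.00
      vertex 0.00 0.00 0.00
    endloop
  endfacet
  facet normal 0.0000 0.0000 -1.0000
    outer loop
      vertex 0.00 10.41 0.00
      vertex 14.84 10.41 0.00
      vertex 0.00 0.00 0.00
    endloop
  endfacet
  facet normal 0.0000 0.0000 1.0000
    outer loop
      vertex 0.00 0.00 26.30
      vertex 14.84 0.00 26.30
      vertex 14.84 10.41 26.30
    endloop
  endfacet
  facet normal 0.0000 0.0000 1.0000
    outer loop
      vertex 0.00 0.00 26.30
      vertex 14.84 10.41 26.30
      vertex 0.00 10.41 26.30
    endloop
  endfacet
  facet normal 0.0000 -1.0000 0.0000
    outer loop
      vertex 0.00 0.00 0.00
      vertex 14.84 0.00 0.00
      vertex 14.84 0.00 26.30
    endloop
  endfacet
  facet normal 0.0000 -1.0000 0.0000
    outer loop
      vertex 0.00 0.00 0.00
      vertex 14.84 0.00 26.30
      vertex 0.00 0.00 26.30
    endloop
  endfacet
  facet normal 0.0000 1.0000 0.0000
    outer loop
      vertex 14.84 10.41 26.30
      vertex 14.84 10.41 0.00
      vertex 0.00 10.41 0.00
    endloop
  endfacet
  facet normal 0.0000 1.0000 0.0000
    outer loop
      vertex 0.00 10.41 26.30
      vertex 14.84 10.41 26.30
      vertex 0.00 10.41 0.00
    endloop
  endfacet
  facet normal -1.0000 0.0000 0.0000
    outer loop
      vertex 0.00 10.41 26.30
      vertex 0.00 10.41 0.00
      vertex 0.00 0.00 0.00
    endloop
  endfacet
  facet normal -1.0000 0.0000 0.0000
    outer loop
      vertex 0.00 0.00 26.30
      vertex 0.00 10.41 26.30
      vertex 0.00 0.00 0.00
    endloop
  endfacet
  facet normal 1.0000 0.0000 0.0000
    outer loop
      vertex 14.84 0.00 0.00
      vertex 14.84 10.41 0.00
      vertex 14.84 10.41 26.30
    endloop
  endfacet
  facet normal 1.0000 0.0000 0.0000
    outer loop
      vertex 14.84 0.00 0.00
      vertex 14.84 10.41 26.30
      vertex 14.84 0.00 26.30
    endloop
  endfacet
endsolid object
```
; perimeter-only toolpath
G21 ; units = mm
G90 ; absolute positioning
G28 ; home
; layer 1
G0 Z6.58
G0 X0.00 Y0.00
G1 X14.84 Y0.00
G1 X14.84 Y10.41
G1 X0.00 Y10.41
G1 X0.00 Y0.00
; layer 2
G0 Z13.15
G0 X0.00 Y0.00
G1 X14.84 Y0.00
G1 X14.84 Y10.41
G1 X0.00 Y10.41
G1 X0.00 Y0.00
; layer 3
G0 Z19.73
G0 X0.00 Y0.00
G1 X14.84 Y0.00
G1 X14.84 Y10.41
G1 X0.00 Y10.41
G1 X0.00 Y0.00
; layer 4
G0 Z26.30
G0 X0.00 Y0.00
G1 X14.84 Y0.00
G1 X14.84 Y10.41
G1 X0.00 Y10.41
G1 X0.00 Y0.00
M2 ; end

The solid is a rectangular box, roughly 14.8 × 10.4 mm footprint and 26.3 mm tall. Slicing at Δz = 6.58 mm — 4 equal slices spanning the solid's height, so layer i sits at z = i·h/4 — gives 4 non-empty perimeters. Each is a 4-segment closed polygon; G0 lifts to the layer z and rapids to the start vertex, then G1 traces the edges.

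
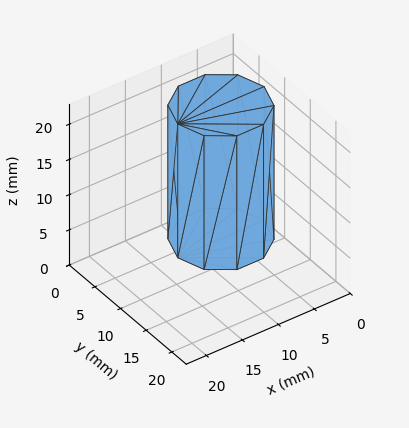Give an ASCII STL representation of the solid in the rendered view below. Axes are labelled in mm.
Reading the render: the shape is a regular 10-sided prism (a cylinder approximated with 10 flat sides), circumscribed radius ≈ 6 mm, height ≈ 19 mm (dimensions read to the nearest mm from the axis ticks). For the STL, each face is triangulated and given an outward normal.

solid part
  facet normal 0.0000 0.0000 -1.0000
    outer loop
      vertex 7.854 11.706 0.000
      vertex 10.854 9.527 0.000
      vertex 12.000 6.000 0.000
    endloop
  endfacet
  facet normal 0.0000 0.0000 -1.0000
    outer loop
      vertex 4.146 11.706 0.000
      vertex 7.854 11.706 0.000
      vertex 12.000 6.000 0.000
    endloop
  endfacet
  facet normal 0.0000 0.0000 -1.0000
    outer loop
      vertex 1.146 9.527 0.000
      vertex 4.146 11.706 0.000
      vertex 12.000 6.000 0.000
    endloop
  endfacet
  facet normal 0.0000 0.0000 -1.0000
    outer loop
      vertex 0.000 6.000 0.000
      vertex 1.146 9.527 0.000
      vertex 12.000 6.000 0.000
    endloop
  endfacet
  facet normal 0.0000 0.0000 -1.0000
    outer loop
      vertex 1.146 2.473 0.000
      vertex 0.000 6.000 0.000
      vertex 12.000 6.000 0.000
    endloop
  endfacet
  facet normal 0.0000 0.0000 -1.0000
    outer loop
      vertex 4.146 0.294 0.000
      vertex 1.146 2.473 0.000
      vertex 12.000 6.000 0.000
    endloop
  endfacet
  facet normal 0.0000 0.0000 -1.0000
    outer loop
      vertex 7.854 0.294 0.000
      vertex 4.146 0.294 0.000
      vertex 12.000 6.000 0.000
    endloop
  endfacet
  facet normal 0.0000 0.0000 -1.0000
    outer loop
      vertex 10.854 2.473 0.000
      vertex 7.854 0.294 0.000
      vertex 12.000 6.000 0.000
    endloop
  endfacet
  facet normal 0.0000 0.0000 1.0000
    outer loop
      vertex 12.000 6.000 19.000
      vertex 10.854 9.527 19.000
      vertex 7.854 11.706 19.000
    endloop
  endfacet
  facet normal 0.0000 0.0000 1.0000
    outer loop
      vertex 12.000 6.000 19.000
      vertex 7.854 11.706 19.000
      vertex 4.146 11.706 19.000
    endloop
  endfacet
  facet normal 0.0000 0.0000 1.0000
    outer loop
      vertex 12.000 6.000 19.000
      vertex 4.146 11.706 19.000
      vertex 1.146 9.527 19.000
    endloop
  endfacet
  facet normal 0.0000 0.0000 1.0000
    outer loop
      vertex 12.000 6.000 19.000
      vertex 1.146 9.527 19.000
      vertex 0.000 6.000 19.000
    endloop
  endfacet
  facet normal 0.0000 0.0000 1.0000
    outer loop
      vertex 12.000 6.000 19.000
      vertex 0.000 6.000 19.000
      vertex 1.146 2.473 19.000
    endloop
  endfacet
  facet normal 0.0000 0.0000 1.0000
    outer loop
      vertex 12.000 6.000 19.000
      vertex 1.146 2.473 19.000
      vertex 4.146 0.294 19.000
    endloop
  endfacet
  facet normal 0.0000 0.0000 1.0000
    outer loop
      vertex 12.000 6.000 19.000
      vertex 4.146 0.294 19.000
      vertex 7.854 0.294 19.000
    endloop
  endfacet
  facet normal 0.0000 0.0000 1.0000
    outer loop
      vertex 12.000 6.000 19.000
      vertex 7.854 0.294 19.000
      vertex 10.854 2.473 19.000
    endloop
  endfacet
  facet normal 0.9511 0.3090 0.0000
    outer loop
      vertex 12.000 6.000 0.000
      vertex 10.854 9.527 0.000
      vertex 10.854 9.527 19.000
    endloop
  endfacet
  facet normal 0.9511 0.3090 0.0000
    outer loop
      vertex 12.000 6.000 0.000
      vertex 10.854 9.527 19.000
      vertex 12.000 6.000 19.000
    endloop
  endfacet
  facet normal 0.5877 0.8091 0.0000
    outer loop
      vertex 10.854 9.527 0.000
      vertex 7.854 11.706 0.000
      vertex 7.854 11.706 19.000
    endloop
  endfacet
  facet normal 0.5877 0.8091 0.0000
    outer loop
      vertex 10.854 9.527 0.000
      vertex 7.854 11.706 19.000
      vertex 10.854 9.527 19.000
    endloop
  endfacet
  facet normal 0.0000 1.0000 0.0000
    outer loop
      vertex 7.854 11.706 0.000
      vertex 4.146 11.706 0.000
      vertex 4.146 11.706 19.000
    endloop
  endfacet
  facet normal 0.0000 1.0000 0.0000
    outer loop
      vertex 7.854 11.706 0.000
      vertex 4.146 11.706 19.000
      vertex 7.854 11.706 19.000
    endloop
  endfacet
  facet normal -0.5877 0.8091 0.0000
    outer loop
      vertex 4.146 11.706 0.000
      vertex 1.146 9.527 0.000
      vertex 1.146 9.527 19.000
    endloop
  endfacet
  facet normal -0.5877 0.8091 0.0000
    outer loop
      vertex 4.146 11.706 0.000
      vertex 1.146 9.527 19.000
      vertex 4.146 11.706 19.000
    endloop
  endfacet
  facet normal -0.9511 0.3090 0.0000
    outer loop
      vertex 1.146 9.527 0.000
      vertex 0.000 6.000 0.000
      vertex 0.000 6.000 19.000
    endloop
  endfacet
  facet normal -0.9511 0.3090 0.0000
    outer loop
      vertex 1.146 9.527 0.000
      vertex 0.000 6.000 19.000
      vertex 1.146 9.527 19.000
    endloop
  endfacet
  facet normal -0.9511 -0.3090 0.0000
    outer loop
      vertex 0.000 6.000 0.000
      vertex 1.146 2.473 0.000
      vertex 1.146 2.473 19.000
    endloop
  endfacet
  facet normal -0.9511 -0.3090 0.0000
    outer loop
      vertex 0.000 6.000 0.000
      vertex 1.146 2.473 19.000
      vertex 0.000 6.000 19.000
    endloop
  endfacet
  facet normal -0.5877 -0.8091 0.0000
    outer loop
      vertex 1.146 2.473 0.000
      vertex 4.146 0.294 0.000
      vertex 4.146 0.294 19.000
    endloop
  endfacet
  facet normal -0.5877 -0.8091 0.0000
    outer loop
      vertex 1.146 2.473 0.000
      vertex 4.146 0.294 19.000
      vertex 1.146 2.473 19.000
    endloop
  endfacet
  facet normal 0.0000 -1.0000 0.0000
    outer loop
      vertex 4.146 0.294 0.000
      vertex 7.854 0.294 0.000
      vertex 7.854 0.294 19.000
    endloop
  endfacet
  facet normal 0.0000 -1.0000 0.0000
    outer loop
      vertex 4.146 0.294 0.000
      vertex 7.854 0.294 19.000
      vertex 4.146 0.294 19.000
    endloop
  endfacet
  facet normal 0.5877 -0.8091 0.0000
    outer loop
      vertex 7.854 0.294 0.000
      vertex 10.854 2.473 0.000
      vertex 10.854 2.473 19.000
    endloop
  endfacet
  facet normal 0.5877 -0.8091 0.0000
    outer loop
      vertex 7.854 0.294 0.000
      vertex 10.854 2.473 19.000
      vertex 7.854 0.294 19.000
    endloop
  endfacet
  facet normal 0.9511 -0.3090 0.0000
    outer loop
      vertex 10.854 2.473 0.000
      vertex 12.000 6.000 0.000
      vertex 12.000 6.000 19.000
    endloop
  endfacet
  facet normal 0.9511 -0.3090 0.0000
    outer loop
      vertex 10.854 2.473 0.000
      vertex 12.000 6.000 19.000
      vertex 10.854 2.473 19.000
    endloop
  endfacet
endsolid part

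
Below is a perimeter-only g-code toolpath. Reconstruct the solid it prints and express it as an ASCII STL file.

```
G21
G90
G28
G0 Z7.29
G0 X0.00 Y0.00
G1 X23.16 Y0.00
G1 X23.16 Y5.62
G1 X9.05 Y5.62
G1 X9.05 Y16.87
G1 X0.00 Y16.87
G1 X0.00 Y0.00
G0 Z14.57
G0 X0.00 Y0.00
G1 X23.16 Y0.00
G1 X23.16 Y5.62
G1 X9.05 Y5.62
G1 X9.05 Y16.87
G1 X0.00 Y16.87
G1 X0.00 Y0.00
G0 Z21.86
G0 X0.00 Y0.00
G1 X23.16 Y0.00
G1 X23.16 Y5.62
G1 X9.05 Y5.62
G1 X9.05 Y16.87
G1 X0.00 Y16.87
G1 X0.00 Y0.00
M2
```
solid part
  facet normal 0.0000 0.0000 -1.0000
    outer loop
      vertex 23.16 5.62 0.00
      vertex 23.16 0.00 0.00
      vertex 0.00 0.00 0.00
    endloop
  endfacet
  facet normal 0.0000 0.0000 -1.0000
    outer loop
      vertex 9.05 5.62 0.00
      vertex 23.16 5.62 0.00
      vertex 0.00 0.00 0.00
    endloop
  endfacet
  facet normal 0.0000 0.0000 -1.0000
    outer loop
      vertex 9.05 16.87 0.00
      vertex 9.05 5.62 0.00
      vertex 0.00 0.00 0.00
    endloop
  endfacet
  facet normal 0.0000 0.0000 -1.0000
    outer loop
      vertex 0.00 16.87 0.00
      vertex 9.05 16.87 0.00
      vertex 0.00 0.00 0.00
    endloop
  endfacet
  facet normal 0.0000 0.0000 1.0000
    outer loop
      vertex 0.00 0.00 21.86
      vertex 23.16 0.00 21.86
      vertex 23.16 5.62 21.86
    endloop
  endfacet
  facet normal 0.0000 0.0000 1.0000
    outer loop
      vertex 0.00 0.00 21.86
      vertex 23.16 5.62 21.86
      vertex 9.05 5.62 21.86
    endloop
  endfacet
  facet normal 0.0000 0.0000 1.0000
    outer loop
      vertex 0.00 0.00 21.86
      vertex 9.05 5.62 21.86
      vertex 9.05 16.87 21.86
    endloop
  endfacet
  facet normal 0.0000 0.0000 1.0000
    outer loop
      vertex 0.00 0.00 21.86
      vertex 9.05 16.87 21.86
      vertex 0.00 16.87 21.86
    endloop
  endfacet
  facet normal 0.0000 -1.0000 0.0000
    outer loop
      vertex 0.00 0.00 0.00
      vertex 23.16 0.00 0.00
      vertex 23.16 0.00 21.86
    endloop
  endfacet
  facet normal 0.0000 -1.0000 0.0000
    outer loop
      vertex 0.00 0.00 0.00
      vertex 23.16 0.00 21.86
      vertex 0.00 0.00 21.86
    endloop
  endfacet
  facet normal 1.0000 0.0000 0.0000
    outer loop
      vertex 23.16 0.00 0.00
      vertex 23.16 5.62 0.00
      vertex 23.16 5.62 21.86
    endloop
  endfacet
  facet normal 1.0000 0.0000 0.0000
    outer loop
      vertex 23.16 0.00 0.00
      vertex 23.16 5.62 21.86
      vertex 23.16 0.00 21.86
    endloop
  endfacet
  facet normal 0.0000 1.0000 0.0000
    outer loop
      vertex 23.16 5.62 0.00
      vertex 9.05 5.62 0.00
      vertex 9.05 5.62 21.86
    endloop
  endfacet
  facet normal 0.0000 1.0000 0.0000
    outer loop
      vertex 23.16 5.62 0.00
      vertex 9.05 5.62 21.86
      vertex 23.16 5.62 21.86
    endloop
  endfacet
  facet normal 1.0000 0.0000 0.0000
    outer loop
      vertex 9.05 5.62 0.00
      vertex 9.05 16.87 0.00
      vertex 9.05 16.87 21.86
    endloop
  endfacet
  facet normal 1.0000 0.0000 0.0000
    outer loop
      vertex 9.05 5.62 0.00
      vertex 9.05 16.87 21.86
      vertex 9.05 5.62 21.86
    endloop
  endfacet
  facet normal 0.0000 1.0000 0.0000
    outer loop
      vertex 9.05 16.87 0.00
      vertex 0.00 16.87 0.00
      vertex 0.00 16.87 21.86
    endloop
  endfacet
  facet normal 0.0000 1.0000 0.0000
    outer loop
      vertex 9.05 16.87 0.00
      vertex 0.00 16.87 21.86
      vertex 9.05 16.87 21.86
    endloop
  endfacet
  facet normal -1.0000 0.0000 0.0000
    outer loop
      vertex 0.00 16.87 0.00
      vertex 0.00 0.00 0.00
      vertex 0.00 0.00 21.86
    endloop
  endfacet
  facet normal -1.0000 0.0000 0.0000
    outer loop
      vertex 0.00 16.87 0.00
      vertex 0.00 0.00 21.86
      vertex 0.00 16.87 21.86
    endloop
  endfacet
endsolid part

The G0 Z moves step by Δz≈7.29 mm. Every layer's G1 loop is the same polygon, so the solid is a straight extrusion of it from z=0 to z≈21.9. Closing with flat bottom and top caps and triangulating gives 20 facets — an L-shaped prism: outer 23.2 × 16.9 mm, arm thicknesses ≈ 5.62 mm (horizontal) and 9.05 mm (vertical), extruded 21.9 mm in z.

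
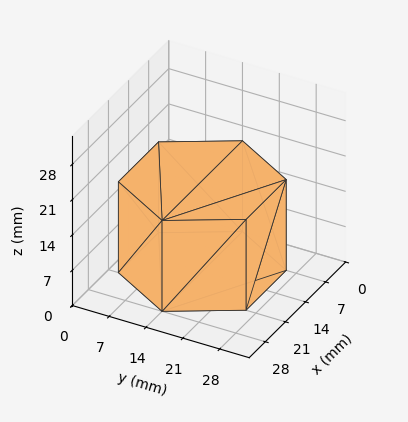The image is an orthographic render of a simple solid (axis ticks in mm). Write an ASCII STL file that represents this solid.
Reading the render: the shape is a regular 6-sided prism (a cylinder approximated with 6 flat sides), circumscribed radius ≈ 14 mm, height ≈ 18 mm (dimensions read to the nearest mm from the axis ticks). For the STL, each face is triangulated and given an outward normal.

solid part
  facet normal 0.0000 0.0000 -1.0000
    outer loop
      vertex 7.00 26.12 0.00
      vertex 21.00 26.12 0.00
      vertex 28.00 14.00 0.00
    endloop
  endfacet
  facet normal 0.0000 0.0000 -1.0000
    outer loop
      vertex 0.00 14.00 0.00
      vertex 7.00 26.12 0.00
      vertex 28.00 14.00 0.00
    endloop
  endfacet
  facet normal 0.0000 0.0000 -1.0000
    outer loop
      vertex 7.00 1.88 0.00
      vertex 0.00 14.00 0.00
      vertex 28.00 14.00 0.00
    endloop
  endfacet
  facet normal 0.0000 0.0000 -1.0000
    outer loop
      vertex 21.00 1.88 0.00
      vertex 7.00 1.88 0.00
      vertex 28.00 14.00 0.00
    endloop
  endfacet
  facet normal 0.0000 0.0000 1.0000
    outer loop
      vertex 28.00 14.00 18.00
      vertex 21.00 26.12 18.00
      vertex 7.00 26.12 18.00
    endloop
  endfacet
  facet normal 0.0000 0.0000 1.0000
    outer loop
      vertex 28.00 14.00 18.00
      vertex 7.00 26.12 18.00
      vertex 0.00 14.00 18.00
    endloop
  endfacet
  facet normal 0.0000 0.0000 1.0000
    outer loop
      vertex 28.00 14.00 18.00
      vertex 0.00 14.00 18.00
      vertex 7.00 1.88 18.00
    endloop
  endfacet
  facet normal 0.0000 0.0000 1.0000
    outer loop
      vertex 28.00 14.00 18.00
      vertex 7.00 1.88 18.00
      vertex 21.00 1.88 18.00
    endloop
  endfacet
  facet normal 0.8659 0.5001 0.0000
    outer loop
      vertex 28.00 14.00 0.00
      vertex 21.00 26.12 0.00
      vertex 21.00 26.12 18.00
    endloop
  endfacet
  facet normal 0.8659 0.5001 0.0000
    outer loop
      vertex 28.00 14.00 0.00
      vertex 21.00 26.12 18.00
      vertex 28.00 14.00 18.00
    endloop
  endfacet
  facet normal 0.0000 1.0000 0.0000
    outer loop
      vertex 21.00 26.12 0.00
      vertex 7.00 26.12 0.00
      vertex 7.00 26.12 18.00
    endloop
  endfacet
  facet normal 0.0000 1.0000 0.0000
    outer loop
      vertex 21.00 26.12 0.00
      vertex 7.00 26.12 18.00
      vertex 21.00 26.12 18.00
    endloop
  endfacet
  facet normal -0.8659 0.5001 0.0000
    outer loop
      vertex 7.00 26.12 0.00
      vertex 0.00 14.00 0.00
      vertex 0.00 14.00 18.00
    endloop
  endfacet
  facet normal -0.8659 0.5001 0.0000
    outer loop
      vertex 7.00 26.12 0.00
      vertex 0.00 14.00 18.00
      vertex 7.00 26.12 18.00
    endloop
  endfacet
  facet normal -0.8659 -0.5001 0.0000
    outer loop
      vertex 0.00 14.00 0.00
      vertex 7.00 1.88 0.00
      vertex 7.00 1.88 18.00
    endloop
  endfacet
  facet normal -0.8659 -0.5001 0.0000
    outer loop
      vertex 0.00 14.00 0.00
      vertex 7.00 1.88 18.00
      vertex 0.00 14.00 18.00
    endloop
  endfacet
  facet normal 0.0000 -1.0000 0.0000
    outer loop
      vertex 7.00 1.88 0.00
      vertex 21.00 1.88 0.00
      vertex 21.00 1.88 18.00
    endloop
  endfacet
  facet normal 0.0000 -1.0000 0.0000
    outer loop
      vertex 7.00 1.88 0.00
      vertex 21.00 1.88 18.00
      vertex 7.00 1.88 18.00
    endloop
  endfacet
  facet normal 0.8659 -0.5001 0.0000
    outer loop
      vertex 21.00 1.88 0.00
      vertex 28.00 14.00 0.00
      vertex 28.00 14.00 18.00
    endloop
  endfacet
  facet normal 0.8659 -0.5001 0.0000
    outer loop
      vertex 21.00 1.88 0.00
      vertex 28.00 14.00 18.00
      vertex 21.00 1.88 18.00
    endloop
  endfacet
endsolid part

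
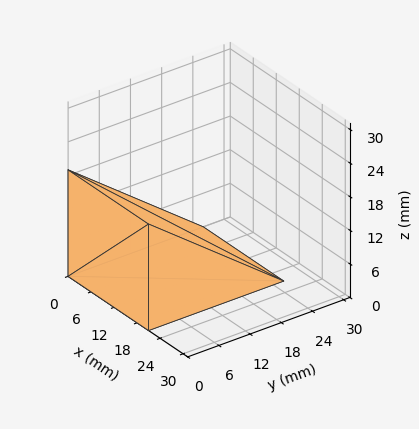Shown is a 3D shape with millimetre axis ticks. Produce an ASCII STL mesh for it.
Reading the render: the shape is a wedge (ramp): 21 × 26 mm base, rising to 19 mm along the y=0 edge and sloping linearly to z=0 at y=26 (dimensions read to the nearest mm from the axis ticks). For the STL, each face is triangulated and given an outward normal.

solid part
  facet normal 0.0000 0.0000 -1.0000
    outer loop
      vertex 21.00 26.00 0.00
      vertex 21.00 0.00 0.00
      vertex 0.00 0.00 0.00
    endloop
  endfacet
  facet normal 0.0000 0.0000 -1.0000
    outer loop
      vertex 0.00 26.00 0.00
      vertex 21.00 26.00 0.00
      vertex 0.00 0.00 0.00
    endloop
  endfacet
  facet normal 0.0000 -1.0000 0.0000
    outer loop
      vertex 0.00 0.00 0.00
      vertex 21.00 0.00 0.00
      vertex 21.00 0.00 19.00
    endloop
  endfacet
  facet normal 0.0000 -1.0000 0.0000
    outer loop
      vertex 0.00 0.00 0.00
      vertex 21.00 0.00 19.00
      vertex 0.00 0.00 19.00
    endloop
  endfacet
  facet normal 0.0000 0.5900 0.8074
    outer loop
      vertex 0.00 0.00 19.00
      vertex 21.00 0.00 19.00
      vertex 21.00 26.00 0.00
    endloop
  endfacet
  facet normal 0.0000 0.5900 0.8074
    outer loop
      vertex 0.00 0.00 19.00
      vertex 21.00 26.00 0.00
      vertex 0.00 26.00 0.00
    endloop
  endfacet
  facet normal -1.0000 0.0000 0.0000
    outer loop
      vertex 0.00 0.00 19.00
      vertex 0.00 26.00 0.00
      vertex 0.00 0.00 0.00
    endloop
  endfacet
  facet normal 1.0000 0.0000 0.0000
    outer loop
      vertex 21.00 0.00 0.00
      vertex 21.00 26.00 0.00
      vertex 21.00 0.00 19.00
    endloop
  endfacet
endsolid part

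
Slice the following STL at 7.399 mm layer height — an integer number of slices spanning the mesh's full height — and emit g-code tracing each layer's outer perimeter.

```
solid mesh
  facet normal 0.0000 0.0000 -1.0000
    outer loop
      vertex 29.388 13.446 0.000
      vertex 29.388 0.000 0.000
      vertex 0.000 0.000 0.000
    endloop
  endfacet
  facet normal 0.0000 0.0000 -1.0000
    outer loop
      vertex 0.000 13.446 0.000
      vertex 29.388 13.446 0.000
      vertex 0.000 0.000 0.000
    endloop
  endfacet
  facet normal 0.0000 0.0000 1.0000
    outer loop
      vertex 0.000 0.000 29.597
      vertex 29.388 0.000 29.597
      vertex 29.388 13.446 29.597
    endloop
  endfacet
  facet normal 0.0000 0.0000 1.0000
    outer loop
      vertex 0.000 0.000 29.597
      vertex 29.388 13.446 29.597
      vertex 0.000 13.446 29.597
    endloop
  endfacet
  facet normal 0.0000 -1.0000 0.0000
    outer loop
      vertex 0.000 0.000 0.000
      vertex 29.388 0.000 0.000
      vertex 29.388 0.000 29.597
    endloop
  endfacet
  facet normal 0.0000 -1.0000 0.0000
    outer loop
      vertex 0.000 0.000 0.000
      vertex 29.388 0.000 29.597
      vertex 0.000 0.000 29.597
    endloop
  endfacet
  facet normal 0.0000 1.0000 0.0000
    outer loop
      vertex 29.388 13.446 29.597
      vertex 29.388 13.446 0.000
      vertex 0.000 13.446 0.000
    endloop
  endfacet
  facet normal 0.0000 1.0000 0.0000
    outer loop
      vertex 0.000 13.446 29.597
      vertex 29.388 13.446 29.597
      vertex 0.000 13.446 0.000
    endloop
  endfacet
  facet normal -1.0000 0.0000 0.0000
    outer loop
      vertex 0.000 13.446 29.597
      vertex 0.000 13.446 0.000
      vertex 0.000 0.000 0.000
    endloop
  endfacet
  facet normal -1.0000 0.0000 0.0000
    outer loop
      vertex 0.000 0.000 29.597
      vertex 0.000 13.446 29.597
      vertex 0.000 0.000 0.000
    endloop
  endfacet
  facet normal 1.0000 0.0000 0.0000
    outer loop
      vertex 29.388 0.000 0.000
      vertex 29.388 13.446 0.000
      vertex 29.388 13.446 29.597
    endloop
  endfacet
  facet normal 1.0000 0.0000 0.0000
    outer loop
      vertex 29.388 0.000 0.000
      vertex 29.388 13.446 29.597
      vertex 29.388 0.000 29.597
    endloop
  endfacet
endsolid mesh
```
; perimeter-only toolpath
G21 ; units = mm
G90 ; absolute positioning
G28 ; home
; layer 1
G0 Z7.399
G0 X0.000 Y0.000
G1 X29.388 Y0.000
G1 X29.388 Y13.446
G1 X0.000 Y13.446
G1 X0.000 Y0.000
; layer 2
G0 Z14.799
G0 X0.000 Y0.000
G1 X29.388 Y0.000
G1 X29.388 Y13.446
G1 X0.000 Y13.446
G1 X0.000 Y0.000
; layer 3
G0 Z22.198
G0 X0.000 Y0.000
G1 X29.388 Y0.000
G1 X29.388 Y13.446
G1 X0.000 Y13.446
G1 X0.000 Y0.000
; layer 4
G0 Z29.597
G0 X0.000 Y0.000
G1 X29.388 Y0.000
G1 X29.388 Y13.446
G1 X0.000 Y13.446
G1 X0.000 Y0.000
M2 ; end

The solid is a rectangular box, roughly 29.4 × 13.4 mm footprint and 29.6 mm tall. Slicing at Δz = 7.399 mm — 4 equal slices spanning the solid's height, so layer i sits at z = i·h/4 — gives 4 non-empty perimeters. Each is a 4-segment closed polygon; G0 lifts to the layer z and rapids to the start vertex, then G1 traces the edges.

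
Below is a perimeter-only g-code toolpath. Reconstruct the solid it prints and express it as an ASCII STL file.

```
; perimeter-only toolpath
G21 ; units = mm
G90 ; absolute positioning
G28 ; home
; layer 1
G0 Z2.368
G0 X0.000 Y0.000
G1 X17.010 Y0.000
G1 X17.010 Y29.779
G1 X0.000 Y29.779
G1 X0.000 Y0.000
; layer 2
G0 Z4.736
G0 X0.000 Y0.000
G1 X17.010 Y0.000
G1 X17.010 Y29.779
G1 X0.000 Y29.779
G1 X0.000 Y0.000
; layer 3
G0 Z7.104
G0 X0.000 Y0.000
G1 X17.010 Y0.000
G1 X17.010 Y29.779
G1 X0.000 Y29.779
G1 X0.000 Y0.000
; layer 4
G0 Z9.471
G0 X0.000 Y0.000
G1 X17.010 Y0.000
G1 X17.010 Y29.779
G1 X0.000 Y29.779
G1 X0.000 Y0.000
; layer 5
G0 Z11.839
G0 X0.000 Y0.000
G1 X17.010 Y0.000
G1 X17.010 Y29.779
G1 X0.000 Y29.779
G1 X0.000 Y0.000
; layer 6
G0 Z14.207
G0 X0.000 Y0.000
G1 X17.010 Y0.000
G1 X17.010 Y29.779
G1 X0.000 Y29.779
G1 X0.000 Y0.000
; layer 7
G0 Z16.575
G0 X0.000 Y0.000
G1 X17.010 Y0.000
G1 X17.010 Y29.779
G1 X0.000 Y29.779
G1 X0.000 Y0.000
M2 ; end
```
solid part
  facet normal 0.0000 0.0000 -1.0000
    outer loop
      vertex 17.010 29.779 0.000
      vertex 17.010 0.000 0.000
      vertex 0.000 0.000 0.000
    endloop
  endfacet
  facet normal 0.0000 0.0000 -1.0000
    outer loop
      vertex 0.000 29.779 0.000
      vertex 17.010 29.779 0.000
      vertex 0.000 0.000 0.000
    endloop
  endfacet
  facet normal 0.0000 0.0000 1.0000
    outer loop
      vertex 0.000 0.000 16.575
      vertex 17.010 0.000 16.575
      vertex 17.010 29.779 16.575
    endloop
  endfacet
  facet normal 0.0000 0.0000 1.0000
    outer loop
      vertex 0.000 0.000 16.575
      vertex 17.010 29.779 16.575
      vertex 0.000 29.779 16.575
    endloop
  endfacet
  facet normal 0.0000 -1.0000 0.0000
    outer loop
      vertex 0.000 0.000 0.000
      vertex 17.010 0.000 0.000
      vertex 17.010 0.000 16.575
    endloop
  endfacet
  facet normal 0.0000 -1.0000 0.0000
    outer loop
      vertex 0.000 0.000 0.000
      vertex 17.010 0.000 16.575
      vertex 0.000 0.000 16.575
    endloop
  endfacet
  facet normal 0.0000 1.0000 0.0000
    outer loop
      vertex 17.010 29.779 16.575
      vertex 17.010 29.779 0.000
      vertex 0.000 29.779 0.000
    endloop
  endfacet
  facet normal 0.0000 1.0000 0.0000
    outer loop
      vertex 0.000 29.779 16.575
      vertex 17.010 29.779 16.575
      vertex 0.000 29.779 0.000
    endloop
  endfacet
  facet normal -1.0000 0.0000 0.0000
    outer loop
      vertex 0.000 29.779 16.575
      vertex 0.000 29.779 0.000
      vertex 0.000 0.000 0.000
    endloop
  endfacet
  facet normal -1.0000 0.0000 0.0000
    outer loop
      vertex 0.000 0.000 16.575
      vertex 0.000 29.779 16.575
      vertex 0.000 0.000 0.000
    endloop
  endfacet
  facet normal 1.0000 0.0000 0.0000
    outer loop
      vertex 17.010 0.000 0.000
      vertex 17.010 29.779 0.000
      vertex 17.010 29.779 16.575
    endloop
  endfacet
  facet normal 1.0000 0.0000 0.0000
    outer loop
      vertex 17.010 0.000 0.000
      vertex 17.010 29.779 16.575
      vertex 17.010 0.000 16.575
    endloop
  endfacet
endsolid part

The G0 Z moves step by Δz≈2.368 mm. Every layer's G1 loop is the same polygon, so the solid is a straight extrusion of it from z=0 to z≈16.6. Closing with flat bottom and top caps and triangulating gives 12 facets — a rectangular box, roughly 17 × 29.8 mm footprint and 16.6 mm tall.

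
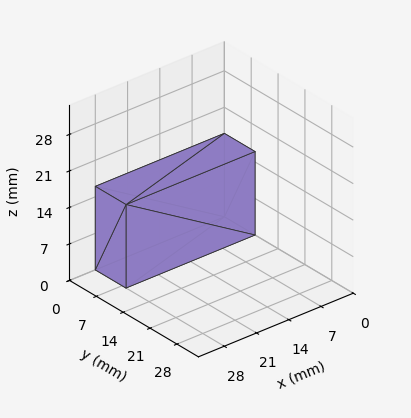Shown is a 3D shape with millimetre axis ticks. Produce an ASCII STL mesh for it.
Reading the render: the shape is a rectangular box, roughly 28 × 8 mm footprint and 16 mm tall (dimensions read to the nearest mm from the axis ticks). For the STL, each face is triangulated and given an outward normal.

solid part
  facet normal 0.0000 0.0000 -1.0000
    outer loop
      vertex 28.00 8.00 0.00
      vertex 28.00 0.00 0.00
      vertex 0.00 0.00 0.00
    endloop
  endfacet
  facet normal 0.0000 0.0000 -1.0000
    outer loop
      vertex 0.00 8.00 0.00
      vertex 28.00 8.00 0.00
      vertex 0.00 0.00 0.00
    endloop
  endfacet
  facet normal 0.0000 0.0000 1.0000
    outer loop
      vertex 0.00 0.00 16.00
      vertex 28.00 0.00 16.00
      vertex 28.00 8.00 16.00
    endloop
  endfacet
  facet normal 0.0000 0.0000 1.0000
    outer loop
      vertex 0.00 0.00 16.00
      vertex 28.00 8.00 16.00
      vertex 0.00 8.00 16.00
    endloop
  endfacet
  facet normal 0.0000 -1.0000 0.0000
    outer loop
      vertex 0.00 0.00 0.00
      vertex 28.00 0.00 0.00
      vertex 28.00 0.00 16.00
    endloop
  endfacet
  facet normal 0.0000 -1.0000 0.0000
    outer loop
      vertex 0.00 0.00 0.00
      vertex 28.00 0.00 16.00
      vertex 0.00 0.00 16.00
    endloop
  endfacet
  facet normal 0.0000 1.0000 0.0000
    outer loop
      vertex 28.00 8.00 16.00
      vertex 28.00 8.00 0.00
      vertex 0.00 8.00 0.00
    endloop
  endfacet
  facet normal 0.0000 1.0000 0.0000
    outer loop
      vertex 0.00 8.00 16.00
      vertex 28.00 8.00 16.00
      vertex 0.00 8.00 0.00
    endloop
  endfacet
  facet normal -1.0000 0.0000 0.0000
    outer loop
      vertex 0.00 8.00 16.00
      vertex 0.00 8.00 0.00
      vertex 0.00 0.00 0.00
    endloop
  endfacet
  facet normal -1.0000 0.0000 0.0000
    outer loop
      vertex 0.00 0.00 16.00
      vertex 0.00 8.00 16.00
      vertex 0.00 0.00 0.00
    endloop
  endfacet
  facet normal 1.0000 0.0000 0.0000
    outer loop
      vertex 28.00 0.00 0.00
      vertex 28.00 8.00 0.00
      vertex 28.00 8.00 16.00
    endloop
  endfacet
  facet normal 1.0000 0.0000 0.0000
    outer loop
      vertex 28.00 0.00 0.00
      vertex 28.00 8.00 16.00
      vertex 28.00 0.00 16.00
    endloop
  endfacet
endsolid part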